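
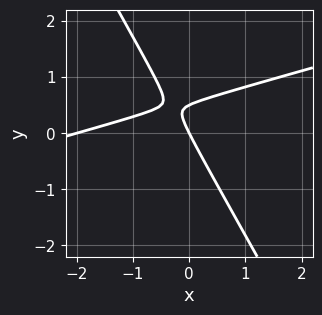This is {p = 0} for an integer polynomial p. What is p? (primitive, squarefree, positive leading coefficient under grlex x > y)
x^2 - 3*x*y - 2*y^2 + 2*x + y

1. Degree: a generic line meets the curve in up to 2 points, so deg p = 2.
2. Reading off the gridlines: it crosses the y-axis at the gridline y = 0; the x-axis gridline crossings are at x ∈ {-2, 0}.
3. Together with the visible shape, these determine p as stated.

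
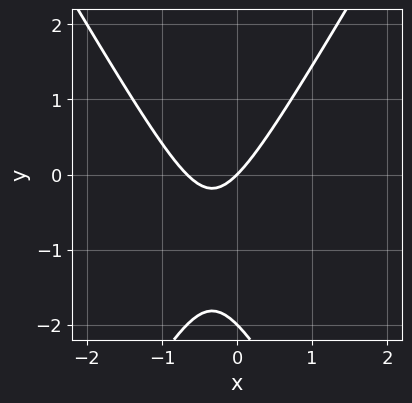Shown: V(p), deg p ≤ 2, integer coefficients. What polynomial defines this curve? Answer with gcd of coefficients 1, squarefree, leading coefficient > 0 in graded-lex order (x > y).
Degree: a generic line meets the curve in up to 2 points, so deg p = 2.
Reading off the gridlines: it meets the x-axis at x = 0 (among the integer gridlines); the y-axis gridline crossings are at y ∈ {-2, 0}.
Together with the visible shape, these determine p as stated.

3*x^2 - y^2 + 2*x - 2*y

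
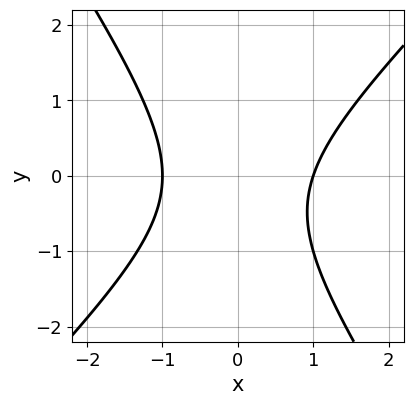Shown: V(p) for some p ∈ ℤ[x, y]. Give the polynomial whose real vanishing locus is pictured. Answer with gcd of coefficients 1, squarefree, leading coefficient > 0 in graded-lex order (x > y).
3*x^2 - x*y - 2*y^2 - y - 3

First, the degree is 2 — the shape is more complex than any degree-1 curve.
Then, observable constraints: the x-axis gridline crossings are at x ∈ {-1, 1}; the curve avoids every integer y-axis point in the box.
Finally, these observations pin down the coefficients.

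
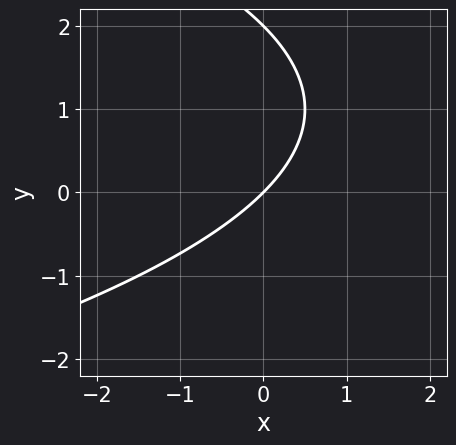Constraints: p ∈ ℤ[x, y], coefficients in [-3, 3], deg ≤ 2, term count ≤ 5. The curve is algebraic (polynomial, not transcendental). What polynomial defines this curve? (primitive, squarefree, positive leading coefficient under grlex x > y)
deg p = 2.
From the visible intercepts: it crosses the x-axis at the gridline x = 0; among the integer gridlines, it crosses the y-axis at y ∈ {0, 2}.
These observations pin down the coefficients.

y^2 + 2*x - 2*y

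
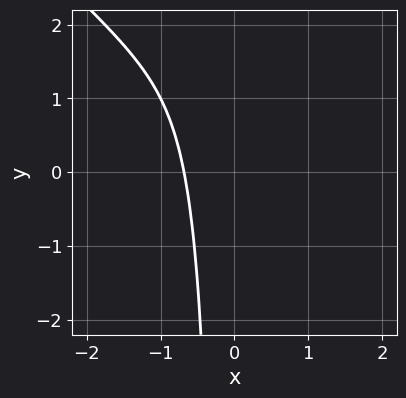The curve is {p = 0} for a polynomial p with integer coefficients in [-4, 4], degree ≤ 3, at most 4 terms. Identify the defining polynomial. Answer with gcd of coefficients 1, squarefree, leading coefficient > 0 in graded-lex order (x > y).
Degree: no degree-2 curve has this shape, so deg p = 3.
Against the integer gridlines: no y-intercept at any integer in the box.
Fitting integer coefficients to these (and the overall shape) gives p.

x^3 + x^2*y + x + 1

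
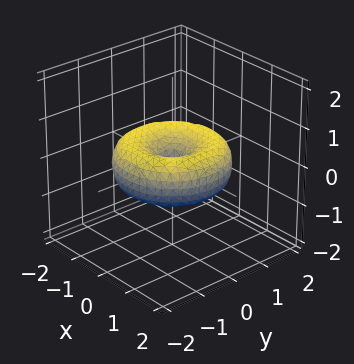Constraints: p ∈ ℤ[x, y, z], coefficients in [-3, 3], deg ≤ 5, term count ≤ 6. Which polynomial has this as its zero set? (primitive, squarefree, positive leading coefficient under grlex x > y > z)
1. deg p = 4.
2. Symmetries: the z-axis is an axis of rotation, so x and y enter only as x² + y².
3. Against the integer gridlines: a circular section at z = 0 has radius between 1 and 2; it meets the y-axis at y = 0 (among the integer gridlines); one z-axis crossing is at z = 0; it crosses the x-axis at the gridline x = 0.
4. Solving for integer coefficients yields p as stated.

x^4 + 2*x^2*y^2 + y^4 - 2*x^2 - 2*y^2 + 3*z^2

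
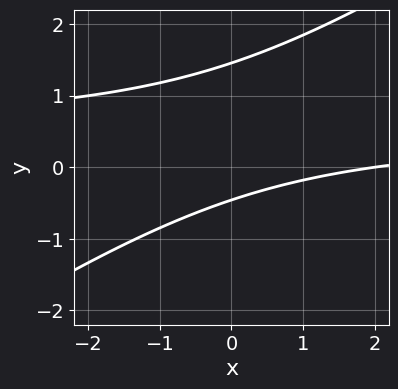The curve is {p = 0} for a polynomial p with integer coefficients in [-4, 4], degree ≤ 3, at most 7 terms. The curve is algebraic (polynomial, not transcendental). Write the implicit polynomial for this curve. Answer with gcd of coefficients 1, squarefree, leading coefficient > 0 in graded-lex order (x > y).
2*x*y - 3*y^2 - x + 3*y + 2

deg p = 2. The shape is more complex than any degree-1 curve.
Checking where it meets the axes: it meets the x-axis at x = 2 (among the integer gridlines).
Putting this together gives p.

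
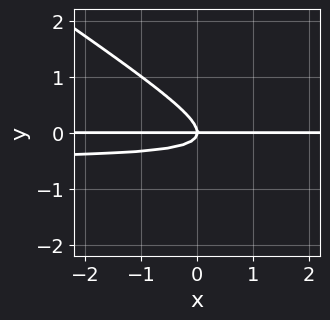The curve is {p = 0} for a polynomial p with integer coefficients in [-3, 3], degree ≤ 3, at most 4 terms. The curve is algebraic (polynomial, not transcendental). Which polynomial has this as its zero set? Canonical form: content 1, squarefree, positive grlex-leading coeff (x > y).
2*x*y^2 + 3*y^3 + x*y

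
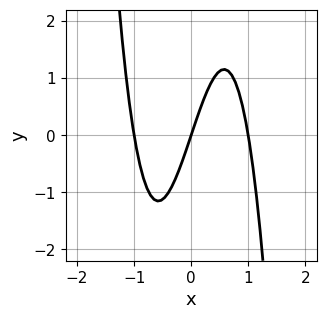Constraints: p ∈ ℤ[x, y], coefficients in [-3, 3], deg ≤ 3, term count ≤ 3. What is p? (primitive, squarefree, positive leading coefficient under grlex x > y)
1. Degree: a generic line meets the curve in up to 3 points, so deg p = 3.
2. Reading off the gridlines: one y-axis crossing is at y = 0; among the integer gridlines, it crosses the x-axis at x ∈ {-1, 0, 1}.
3. Assembling these constraints gives the stated polynomial.

3*x^3 - 3*x + y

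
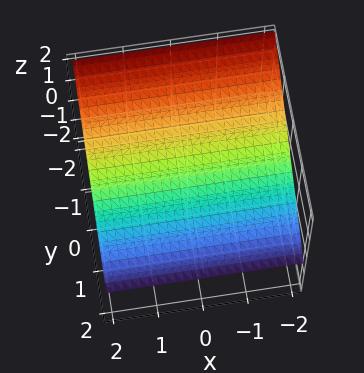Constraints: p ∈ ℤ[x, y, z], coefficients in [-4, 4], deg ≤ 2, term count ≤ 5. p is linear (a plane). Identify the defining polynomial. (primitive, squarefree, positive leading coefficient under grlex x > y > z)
1. deg p = 1. Every cross-section is a straight line — this is a plane.
2. Checking where it meets the axes: the surface avoids every integer x-axis point in the box; one y-axis crossing is at y = 1.
3. Putting this together gives p.

2*y + 3*z - 2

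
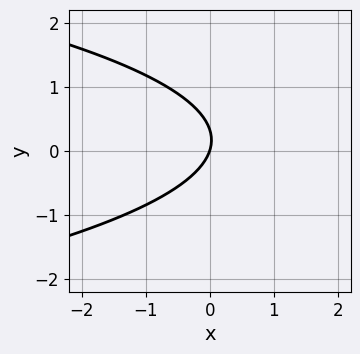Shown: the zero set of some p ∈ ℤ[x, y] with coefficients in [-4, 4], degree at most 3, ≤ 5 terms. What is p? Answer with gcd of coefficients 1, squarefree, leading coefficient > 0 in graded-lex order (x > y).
3*y^2 + 3*x - y

(a) The degree is 2 — the shape is more complex than any degree-1 curve.
(b) Against the integer gridlines: one y-axis crossing is at y = 0; it crosses the x-axis at the gridline x = 0.
(c) These observations pin down the coefficients.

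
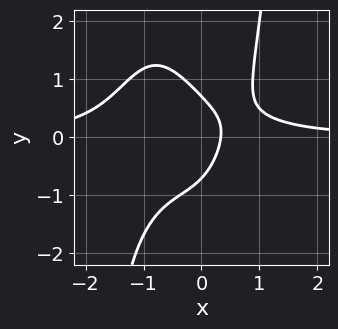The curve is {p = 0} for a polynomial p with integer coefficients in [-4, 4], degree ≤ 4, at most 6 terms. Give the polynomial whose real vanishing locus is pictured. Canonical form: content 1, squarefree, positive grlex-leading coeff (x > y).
Degree: the shape is more complex than any degree-3 curve, so deg p = 4.
Matching integer coefficients to the picture gives p.

3*x^3*y + 2*x^2*y - 2*y^2 - 3*x + 1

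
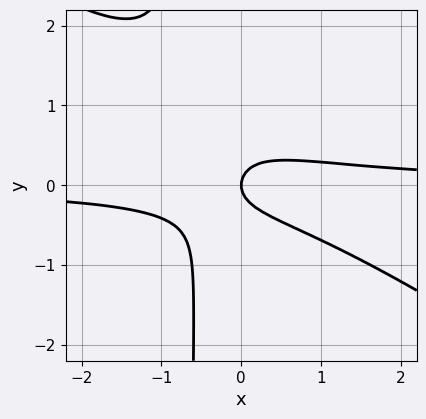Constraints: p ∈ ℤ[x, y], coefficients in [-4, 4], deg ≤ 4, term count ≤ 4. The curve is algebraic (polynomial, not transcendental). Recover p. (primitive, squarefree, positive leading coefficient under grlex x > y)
2*x^2*y + 3*x*y^2 + 2*y^2 - x

First, degree: no degree-2 curve has this shape, so deg p = 3.
Then, checking where it meets the axes: it crosses the x-axis at the gridline x = 0; it crosses the y-axis at the gridline y = 0.
Finally, putting this together gives p.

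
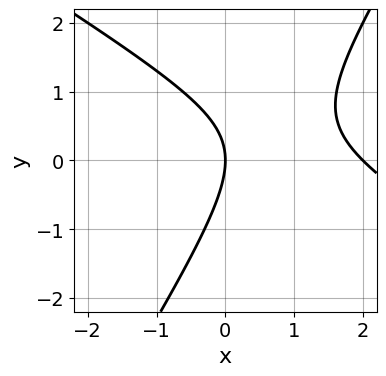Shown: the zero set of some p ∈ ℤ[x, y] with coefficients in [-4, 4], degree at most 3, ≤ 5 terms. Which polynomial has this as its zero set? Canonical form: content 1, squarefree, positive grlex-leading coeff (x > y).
x^2 + x*y - y^2 - 2*x

(a) Degree: the shape is more complex than any degree-1 curve, so deg p = 2.
(b) From the visible intercepts: one y-axis crossing is at y = 0; the x-axis gridline crossings are at x ∈ {0, 2}.
(c) Matching integer coefficients to the picture gives p.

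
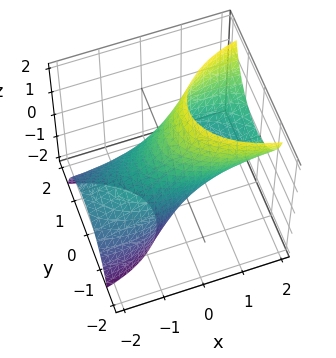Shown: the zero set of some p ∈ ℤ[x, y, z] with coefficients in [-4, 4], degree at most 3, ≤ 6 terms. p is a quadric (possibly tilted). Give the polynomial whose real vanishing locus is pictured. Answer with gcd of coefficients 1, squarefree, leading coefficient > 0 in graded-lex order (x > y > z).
1. Degree: no degree-1 surface has this shape, so deg p = 2.
2. Solving for integer coefficients yields p as stated.

x^2 - 3*x*z + 3*y^2 + z^2 - 2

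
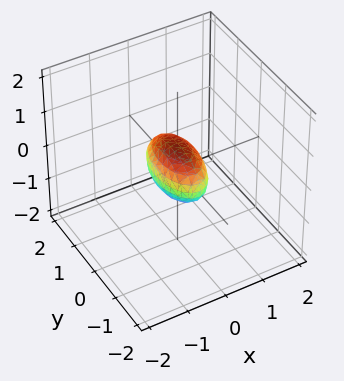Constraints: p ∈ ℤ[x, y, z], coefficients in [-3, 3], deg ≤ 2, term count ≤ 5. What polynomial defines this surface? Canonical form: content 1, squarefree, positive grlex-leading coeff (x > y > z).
First, degree: bounded and convex; a quadric, so deg p = 2.
Then, symmetries: the y ↦ −y reflection is a symmetry, so y appears only in even powers; the x ↦ −x reflection is a symmetry, so x appears only in even powers; it's symmetric under z → −z, forcing even powers of z.
Then, observable constraints: among the integer gridlines, it crosses the y-axis at y ∈ {-1, 1}.
Finally, the integer polynomial consistent with all of this is the stated p.

3*x^2 + y^2 + 2*z^2 - 1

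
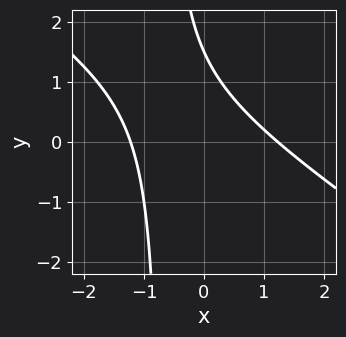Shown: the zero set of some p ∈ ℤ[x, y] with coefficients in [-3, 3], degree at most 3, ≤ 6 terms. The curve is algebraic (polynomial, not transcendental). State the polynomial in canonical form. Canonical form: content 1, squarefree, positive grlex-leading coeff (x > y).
2*x^2 + 3*x*y + 2*y - 3

First, the degree is 2 — no degree-1 curve has this shape.
Finally, solving for integer coefficients yields p as stated.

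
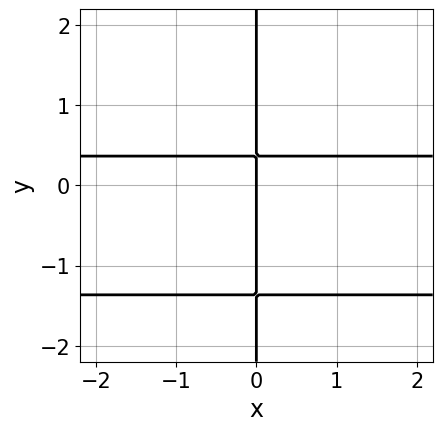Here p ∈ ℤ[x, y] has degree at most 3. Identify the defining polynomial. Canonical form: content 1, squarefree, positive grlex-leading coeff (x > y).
First, deg p = 3. The shape is more complex than any degree-2 curve.
Then, against the integer gridlines: it meets the x-axis at x = 0 (among the integer gridlines); the visible y-axis segment lies entirely on the curve.
Finally, assembling these constraints gives the stated polynomial.

2*x*y^2 + 2*x*y - x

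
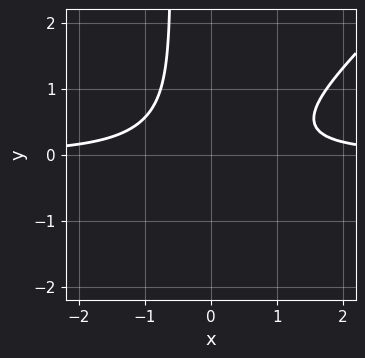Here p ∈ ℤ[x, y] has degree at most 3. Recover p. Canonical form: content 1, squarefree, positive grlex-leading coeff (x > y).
deg p = 3. No degree-2 curve has this shape.
Reading off the gridlines: it misses every integer gridline on the y-axis; the curve avoids every integer x-axis point in the box.
Matching integer coefficients to the picture gives p.

3*x^2*y - 3*x*y^2 - 2*y^2 - 2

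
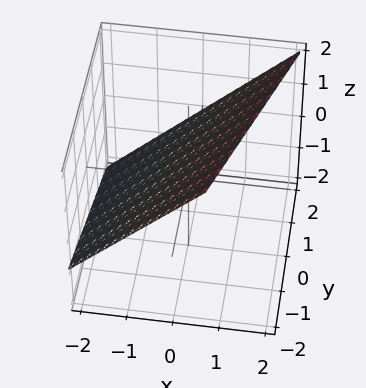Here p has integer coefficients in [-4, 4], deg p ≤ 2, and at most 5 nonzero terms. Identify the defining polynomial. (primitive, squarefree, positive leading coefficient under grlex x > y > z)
The degree is 1 — every cross-section is a straight line — this is a plane.
From the axis intercepts and sections: it crosses the y-axis at the gridline y = 2.
The integer polynomial consistent with all of this is the stated p.

3*x - y - 3*z + 2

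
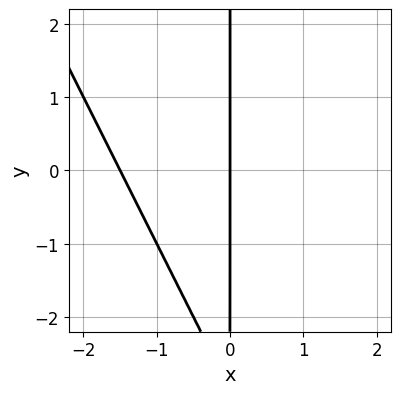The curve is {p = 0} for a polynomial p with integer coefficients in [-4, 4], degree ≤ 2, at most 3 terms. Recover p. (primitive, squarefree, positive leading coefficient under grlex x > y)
2*x^2 + x*y + 3*x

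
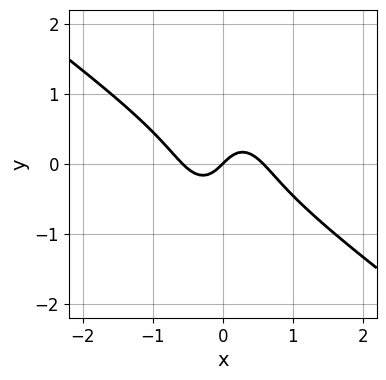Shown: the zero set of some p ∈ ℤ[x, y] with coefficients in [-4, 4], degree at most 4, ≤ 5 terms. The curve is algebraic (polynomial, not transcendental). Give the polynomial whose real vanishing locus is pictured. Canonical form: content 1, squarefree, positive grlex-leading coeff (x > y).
First, degree: the shape is more complex than any degree-2 curve, so deg p = 3.
Next, from the axis intercepts and sections: one y-axis crossing is at y = 0; one x-axis crossing is at x = 0.
Finally, fitting integer coefficients to these (and the overall shape) gives p.

3*x^3 + 3*x^2*y + 2*y^3 - x + y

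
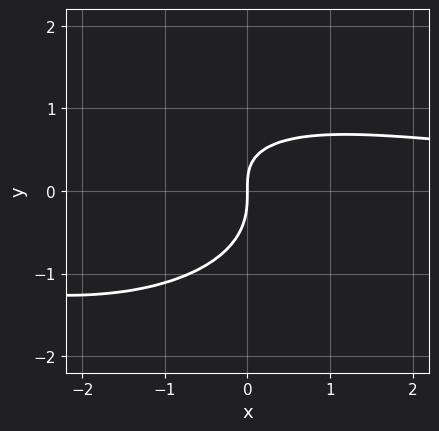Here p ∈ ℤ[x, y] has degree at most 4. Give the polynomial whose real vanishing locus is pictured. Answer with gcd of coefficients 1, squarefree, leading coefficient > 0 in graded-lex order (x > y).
x^2*y + 3*y^3 + 2*x*y - 3*x

(a) The degree is 3 — a generic line meets the curve in up to 3 points.
(b) Observable constraints: it meets the y-axis at y = 0 (among the integer gridlines); one x-axis crossing is at x = 0.
(c) These observations pin down the coefficients.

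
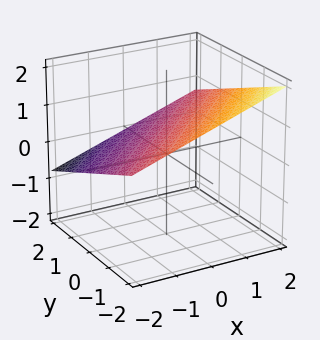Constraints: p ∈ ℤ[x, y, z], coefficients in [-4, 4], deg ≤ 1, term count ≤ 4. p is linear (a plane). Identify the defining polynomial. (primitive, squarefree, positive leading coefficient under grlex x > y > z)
x - y - 3*z + 2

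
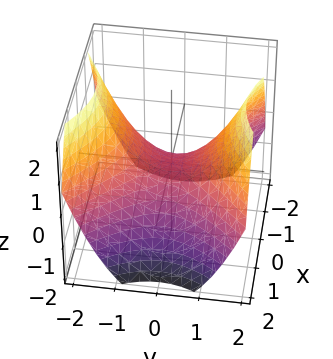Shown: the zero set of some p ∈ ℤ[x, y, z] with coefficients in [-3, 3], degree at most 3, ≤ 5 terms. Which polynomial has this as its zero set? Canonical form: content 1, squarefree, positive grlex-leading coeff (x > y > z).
1. Degree: a hyperbolic paraboloid; a quadric, so deg p = 2.
2. Symmetries: it's symmetric under y → −y, forcing even powers of y; it's symmetric under x → −x, forcing even powers of x.
3. Checking where it meets the axes: it crosses the x-axis at the gridline x = 0; it meets the y-axis at y = 0 (among the integer gridlines); it crosses the z-axis at the gridline z = 0.
4. These observations pin down the coefficients.

2*x^2 - 2*y^2 + 3*z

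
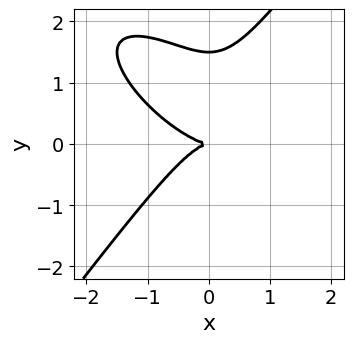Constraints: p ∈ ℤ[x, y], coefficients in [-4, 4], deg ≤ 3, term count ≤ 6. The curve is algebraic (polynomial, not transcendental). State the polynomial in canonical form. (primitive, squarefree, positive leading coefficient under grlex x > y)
(a) Degree: the shape is more complex than any degree-2 curve, so deg p = 3.
(b) Observable constraints: it meets the y-axis at y = 0 (among the integer gridlines); it crosses the x-axis at the gridline x = 0.
(c) Together with the visible shape, these determine p as stated.

2*x^3 + 2*x^2*y - 2*y^3 + 3*y^2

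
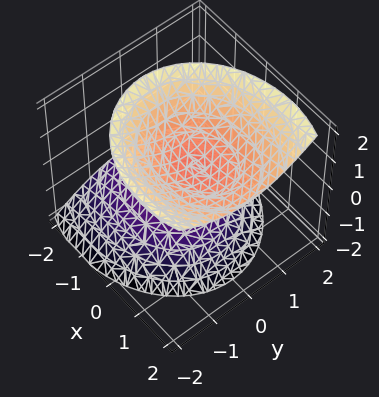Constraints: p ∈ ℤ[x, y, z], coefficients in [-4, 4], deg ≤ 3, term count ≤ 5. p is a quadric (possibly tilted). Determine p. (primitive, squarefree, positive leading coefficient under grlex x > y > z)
The picture has 2 separate pieces. Treating them together as one polynomial.
The degree is 2 — the shape is more complex than any degree-1 surface.
Reading off the gridlines: it misses every integer gridline on the x-axis; no y-intercept at any integer in the box.
Together with the visible shape, these determine p as stated.

2*x^2 - 2*x*z + 3*y^2 - 3*z^2 + 2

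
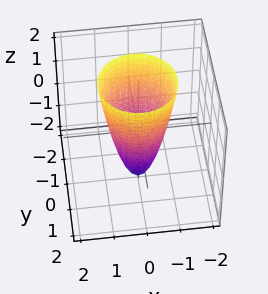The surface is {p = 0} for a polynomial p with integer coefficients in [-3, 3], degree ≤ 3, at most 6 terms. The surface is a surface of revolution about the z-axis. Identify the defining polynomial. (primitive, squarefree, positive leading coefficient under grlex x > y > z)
3*x^2 + 3*y^2 - z - 2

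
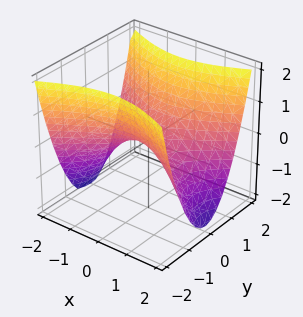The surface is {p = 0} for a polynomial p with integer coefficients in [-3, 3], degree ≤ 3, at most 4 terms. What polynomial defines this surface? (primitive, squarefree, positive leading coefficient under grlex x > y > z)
(a) deg p = 2. A hyperbolic paraboloid; a quadric.
(b) Symmetries: it's symmetric under x → −x, forcing even powers of x; it's symmetric under y → −y, forcing even powers of y.
(c) Observable constraints: one y-axis crossing is at y = 0; it meets the z-axis at z = 0 (among the integer gridlines); one x-axis crossing is at x = 0.
(d) Assembling these constraints gives the stated polynomial.

x^2 - 2*y^2 + 2*z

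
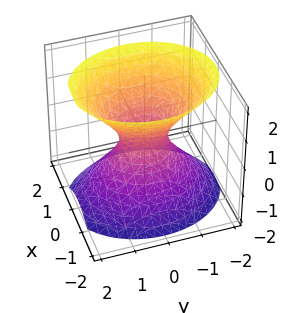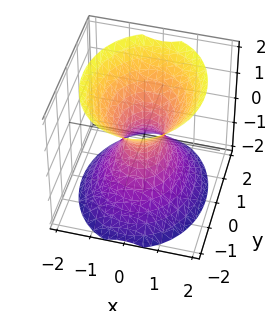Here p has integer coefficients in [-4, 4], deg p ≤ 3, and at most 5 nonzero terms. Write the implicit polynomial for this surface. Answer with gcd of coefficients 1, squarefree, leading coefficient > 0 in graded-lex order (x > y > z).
3*x^2 + 2*y^2 - 2*z^2 - 1

The degree is 2 — one connected sheet with a waist; a quadric.
Symmetries: the x ↦ −x reflection is a symmetry, so x appears only in even powers; mirror symmetry y ↦ −y ⇒ only even powers of y; the z ↦ −z reflection is a symmetry, so z appears only in even powers.
From the axis intercepts and sections: the surface avoids every integer z-axis point in the box.
Solving for integer coefficients yields p as stated.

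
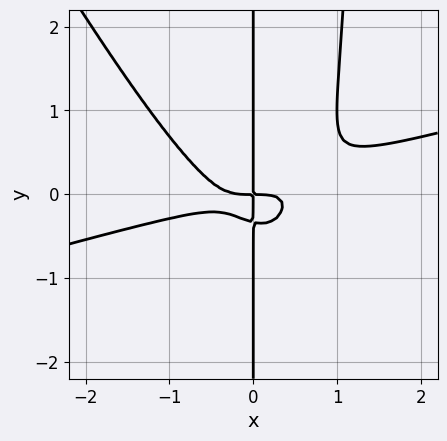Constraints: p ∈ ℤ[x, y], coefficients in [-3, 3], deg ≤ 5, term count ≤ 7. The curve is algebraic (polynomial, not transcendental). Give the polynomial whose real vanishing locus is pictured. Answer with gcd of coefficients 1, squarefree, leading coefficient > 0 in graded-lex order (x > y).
x^4 - 3*x^3*y - 2*x^2*y^2 + 3*x*y^2 + x*y

First, the degree is 4 — the shape is more complex than any degree-3 curve.
Then, observable constraints: the visible y-axis segment lies entirely on the curve.
Finally, the integer polynomial consistent with all of this is the stated p.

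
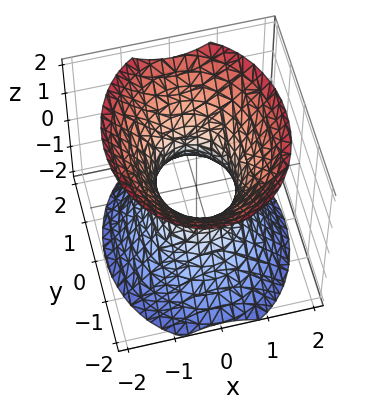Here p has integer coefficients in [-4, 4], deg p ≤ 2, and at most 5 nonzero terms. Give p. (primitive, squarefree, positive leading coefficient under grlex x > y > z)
(a) The degree is 2 — one connected sheet with a waist; a quadric.
(b) Symmetries: mirror symmetry x ↦ −x ⇒ only even powers of x; the y ↦ −y reflection is a symmetry, so y appears only in even powers; it's symmetric under z → −z, forcing even powers of z.
(c) Checking where it meets the axes: among the integer gridlines, it crosses the y-axis at y ∈ {-1, 1}; it misses every integer gridline on the z-axis.
(d) Assembling these constraints gives the stated polynomial.

3*x^2 + 2*y^2 - 2*z^2 - 2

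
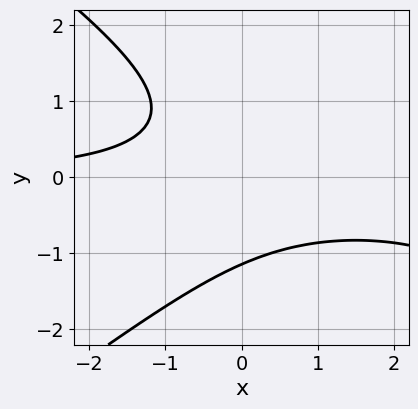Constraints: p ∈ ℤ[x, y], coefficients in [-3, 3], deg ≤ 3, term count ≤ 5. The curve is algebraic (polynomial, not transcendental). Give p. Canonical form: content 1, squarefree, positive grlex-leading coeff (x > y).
x^2*y - 2*y^3 - 3*x*y - 3

1. Degree: a generic line meets the curve in up to 3 points, so deg p = 3.
2. Observable constraints: it misses every integer gridline on the x-axis.
3. Solving for integer coefficients yields p as stated.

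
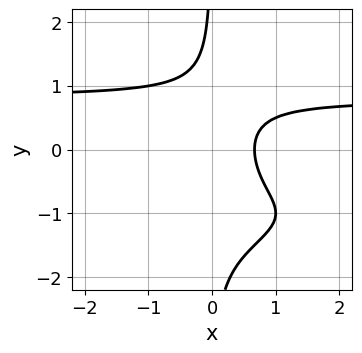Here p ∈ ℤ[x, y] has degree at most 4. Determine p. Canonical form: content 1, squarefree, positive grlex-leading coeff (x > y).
First, the degree is 4 — the shape is more complex than any degree-3 curve.
Next, checking where it meets the axes: no y-intercept at any integer in the box.
Finally, together with the visible shape, these determine p as stated.

2*x*y^3 + 3*x*y^2 - 3*x + 2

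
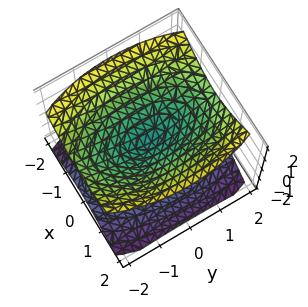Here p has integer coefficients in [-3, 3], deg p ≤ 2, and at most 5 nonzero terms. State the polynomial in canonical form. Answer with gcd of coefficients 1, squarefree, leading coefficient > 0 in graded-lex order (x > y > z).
3*x^2 + y^2 - 3*z^2

(a) The picture has 2 separate pieces.
(b) Degree: a double cone through the origin; a quadric, so deg p = 2.
(c) Symmetries: mirror symmetry y ↦ −y ⇒ only even powers of y; it's symmetric under x → −x, forcing even powers of x; mirror symmetry z ↦ −z ⇒ only even powers of z.
(d) Reading off the gridlines: it meets the y-axis at y = 0 (among the integer gridlines); it meets the z-axis at z = 0 (among the integer gridlines); it meets the x-axis at x = 0 (among the integer gridlines).
(e) Assembling these constraints gives the stated polynomial.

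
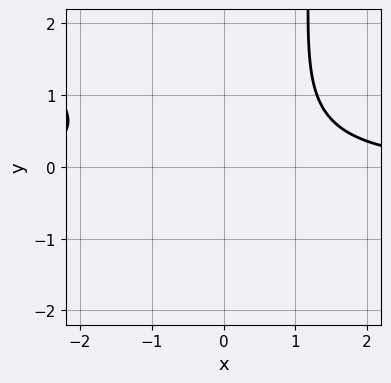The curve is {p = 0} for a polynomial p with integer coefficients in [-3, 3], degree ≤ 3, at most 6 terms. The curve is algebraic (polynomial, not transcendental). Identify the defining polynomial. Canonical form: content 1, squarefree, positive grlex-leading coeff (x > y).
2*x^2*y + 2*x*y^2 - 3*y^2 - 3

1. Degree: a generic line meets the curve in up to 3 points, so deg p = 3.
2. Checking where it meets the axes: it misses every integer gridline on the y-axis; the curve avoids every integer x-axis point in the box.
3. Putting this together gives p.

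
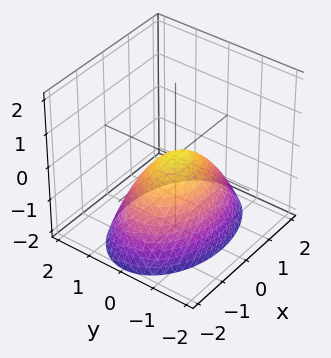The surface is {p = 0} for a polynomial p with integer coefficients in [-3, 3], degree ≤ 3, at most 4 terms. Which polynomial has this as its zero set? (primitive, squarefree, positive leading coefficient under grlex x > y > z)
x^2 + 2*y^2 + 2*z

1. deg p = 2. A paraboloid; a quadric.
2. Symmetries: the x ↦ −x reflection is a symmetry, so x appears only in even powers; it's symmetric under y → −y, forcing even powers of y.
3. Observable constraints: one y-axis crossing is at y = 0; it crosses the z-axis at the gridline z = 0.
4. Matching integer coefficients to the picture gives p.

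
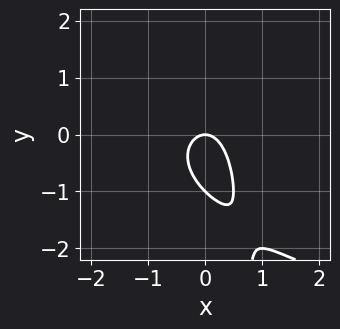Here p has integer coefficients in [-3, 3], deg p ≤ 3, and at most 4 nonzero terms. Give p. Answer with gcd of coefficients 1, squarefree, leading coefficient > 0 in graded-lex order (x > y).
x*y^2 - 2*x^2 - y^2 - y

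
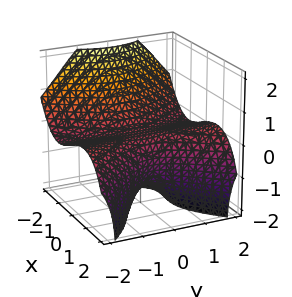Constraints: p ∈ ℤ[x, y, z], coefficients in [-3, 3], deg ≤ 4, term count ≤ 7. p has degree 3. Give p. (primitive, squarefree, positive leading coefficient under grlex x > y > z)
2*x^3 - x*y^2 + 2*y^2*z + 2*z^2 + 3*z

(a) Degree: the shape is more complex than any degree-2 surface, so deg p = 3.
(b) Observable constraints: the visible y-axis segment lies entirely on the surface; it crosses the z-axis at the gridline z = 0; one x-axis crossing is at x = 0.
(c) Fitting integer coefficients to these (and the overall shape) gives p.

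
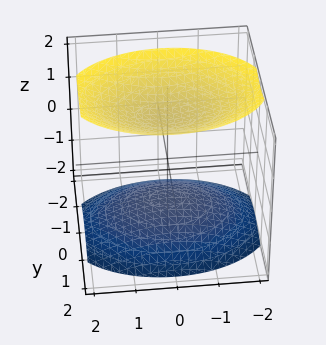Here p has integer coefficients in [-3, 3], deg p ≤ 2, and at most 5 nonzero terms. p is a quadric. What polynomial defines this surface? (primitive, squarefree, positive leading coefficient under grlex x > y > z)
I count 2 distinct pieces. Treating them together as one polynomial.
Degree: two sheets facing apart; a quadric, so deg p = 2.
Symmetries: the z ↦ −z reflection is a symmetry, so z appears only in even powers; it's symmetric under x → −x, forcing even powers of x; the y ↦ −y reflection is a symmetry, so y appears only in even powers.
Against the integer gridlines: it misses every integer gridline on the y-axis; it misses every integer gridline on the x-axis.
Together with the visible shape, these determine p as stated.

x^2 + 2*y^2 - 2*z^2 + 3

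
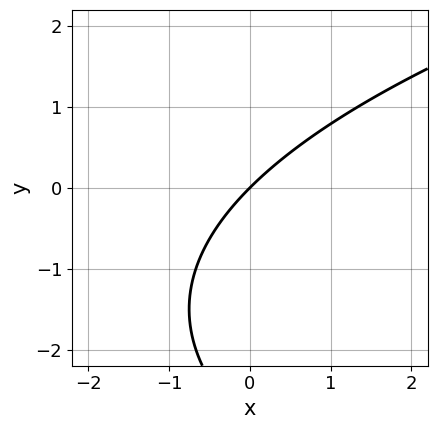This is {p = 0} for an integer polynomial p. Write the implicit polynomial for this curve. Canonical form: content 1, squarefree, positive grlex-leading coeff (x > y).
y^2 - 3*x + 3*y

1. Degree: no degree-1 curve has this shape, so deg p = 2.
2. From the axis intercepts and sections: one y-axis crossing is at y = 0; it crosses the x-axis at the gridline x = 0.
3. Putting this together gives p.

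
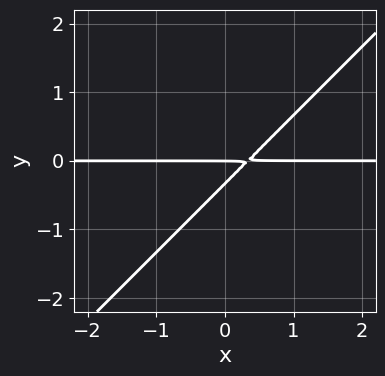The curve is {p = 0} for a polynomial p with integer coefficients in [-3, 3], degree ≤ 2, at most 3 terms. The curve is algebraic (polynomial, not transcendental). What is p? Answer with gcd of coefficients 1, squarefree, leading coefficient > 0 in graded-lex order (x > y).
First, deg p = 2.
Then, observable constraints: it crosses the y-axis at the gridline y = 0; the visible x-axis segment lies entirely on the curve.
Finally, together with the visible shape, these determine p as stated.

3*x*y - 3*y^2 - y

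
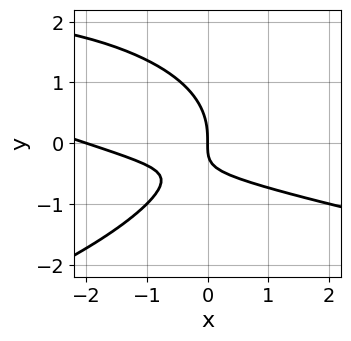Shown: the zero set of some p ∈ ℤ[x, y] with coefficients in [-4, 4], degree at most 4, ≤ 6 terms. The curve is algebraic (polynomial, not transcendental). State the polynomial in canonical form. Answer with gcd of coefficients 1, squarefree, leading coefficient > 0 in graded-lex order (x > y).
(a) The degree is 3 — no degree-2 curve has this shape.
(b) Reading off the gridlines: one y-axis crossing is at y = 0; the x-axis gridline crossings are at x ∈ {-2, 0}.
(c) Together with the visible shape, these determine p as stated.

2*y^3 + x^2 + 3*x*y + 2*x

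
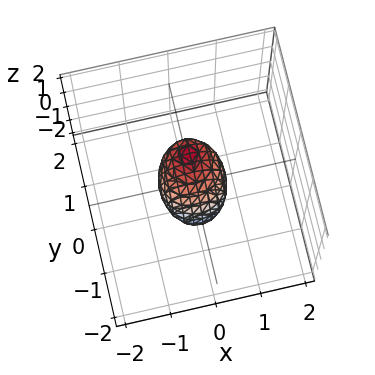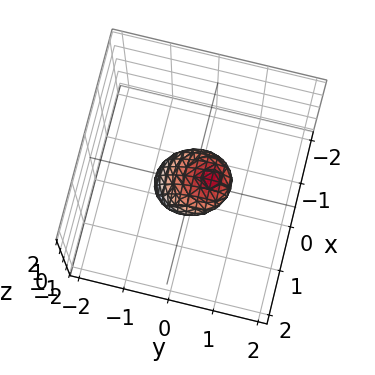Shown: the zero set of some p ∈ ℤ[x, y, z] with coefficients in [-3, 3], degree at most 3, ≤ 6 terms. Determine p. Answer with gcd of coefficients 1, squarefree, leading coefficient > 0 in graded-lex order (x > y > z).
1. deg p = 2. A generic line meets the surface in up to 2 points.
2. Solving for integer coefficients yields p as stated.

2*x^2 + 2*y^2 - 2*y*z + 2*z^2 - 1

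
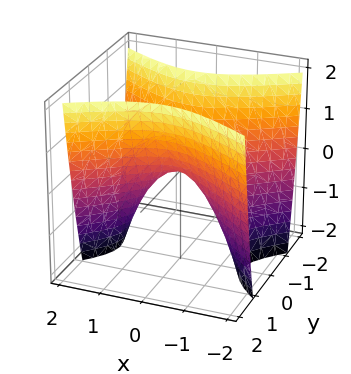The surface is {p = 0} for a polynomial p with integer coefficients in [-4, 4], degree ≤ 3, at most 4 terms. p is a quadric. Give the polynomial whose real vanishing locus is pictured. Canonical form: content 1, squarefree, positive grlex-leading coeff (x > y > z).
x^2 - 2*y^2 + z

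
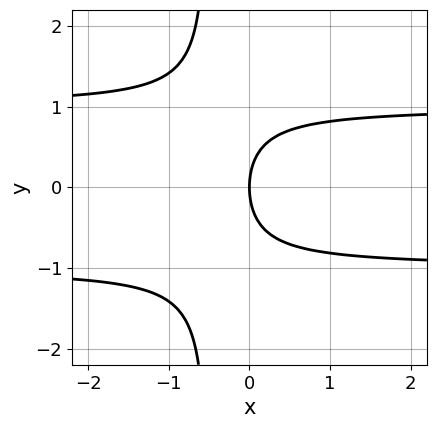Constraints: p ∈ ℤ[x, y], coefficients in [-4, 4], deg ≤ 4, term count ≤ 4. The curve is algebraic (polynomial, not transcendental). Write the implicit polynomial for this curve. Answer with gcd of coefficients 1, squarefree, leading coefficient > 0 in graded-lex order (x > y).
2*x*y^2 + y^2 - 2*x

(a) Degree: no degree-2 curve has this shape, so deg p = 3.
(b) Symmetries: the y ↦ −y reflection is a symmetry, so y appears only in even powers.
(c) Against the integer gridlines: it meets the x-axis at x = 0 (among the integer gridlines); it meets the y-axis at y = 0 (among the integer gridlines).
(d) The integer polynomial consistent with all of this is the stated p.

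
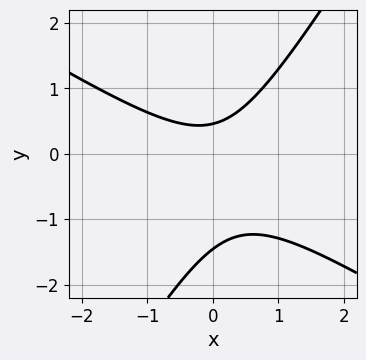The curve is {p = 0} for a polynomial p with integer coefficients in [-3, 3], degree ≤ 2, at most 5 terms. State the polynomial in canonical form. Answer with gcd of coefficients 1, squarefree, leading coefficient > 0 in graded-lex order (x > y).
3*x^2 + 3*x*y - 3*y^2 - 3*y + 2

Degree: no degree-1 curve has this shape, so deg p = 2.
Against the integer gridlines: the curve avoids every integer x-axis point in the box.
Matching integer coefficients to the picture gives p.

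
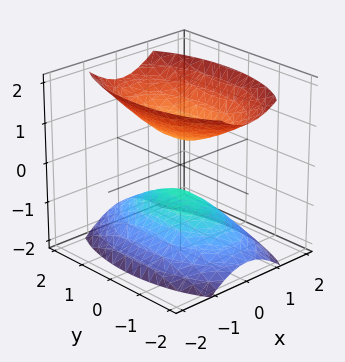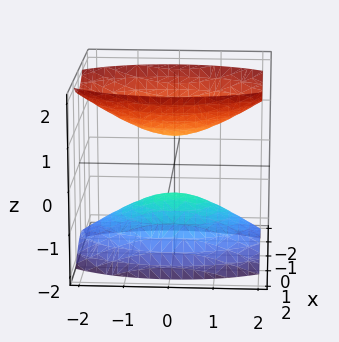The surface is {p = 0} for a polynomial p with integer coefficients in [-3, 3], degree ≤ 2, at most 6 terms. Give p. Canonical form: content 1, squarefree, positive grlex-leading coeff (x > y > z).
3*x^2 + y^2 - 2*z^2 + 1

1. There are 2 components.
2. The degree is 2 — two separate bowl-shaped sheets opening away from each other; a quadric.
3. Symmetries: the z ↦ −z reflection is a symmetry, so z appears only in even powers; the y ↦ −y reflection is a symmetry, so y appears only in even powers; it's symmetric under x → −x, forcing even powers of x.
4. Against the integer gridlines: the surface avoids every integer x-axis point in the box; it misses every integer gridline on the y-axis.
5. Together with the visible shape, these determine p as stated.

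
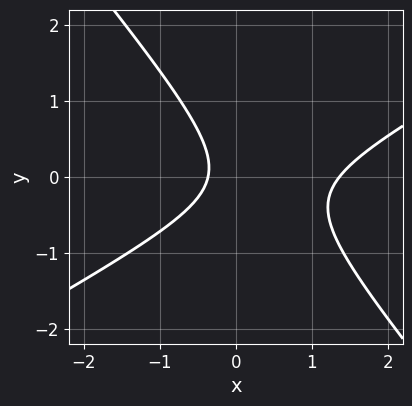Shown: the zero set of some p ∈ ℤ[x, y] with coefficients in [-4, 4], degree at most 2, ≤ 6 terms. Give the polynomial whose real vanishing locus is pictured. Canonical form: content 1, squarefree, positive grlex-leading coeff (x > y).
2*x^2 - 2*x*y - 3*y^2 - 2*x - 1

(a) Degree: the shape is more complex than any degree-1 curve, so deg p = 2.
(b) From the axis intercepts and sections: no y-intercept at any integer in the box.
(c) The integer polynomial consistent with all of this is the stated p.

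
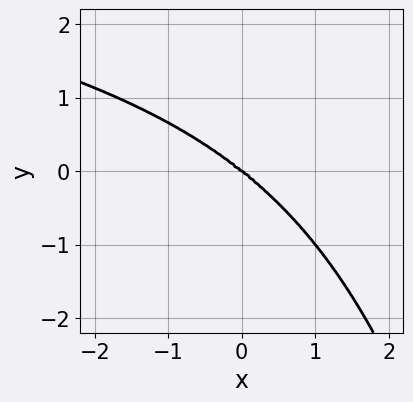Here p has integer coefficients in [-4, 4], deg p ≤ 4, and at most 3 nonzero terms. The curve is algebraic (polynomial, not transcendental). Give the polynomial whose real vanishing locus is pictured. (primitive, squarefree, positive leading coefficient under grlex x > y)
x^2*y^2 + x^3 + 2*y^3

First, the degree is 4 — no degree-3 curve has this shape.
Then, from the axis intercepts and sections: it crosses the y-axis at the gridline y = 0; one x-axis crossing is at x = 0.
Finally, these observations pin down the coefficients.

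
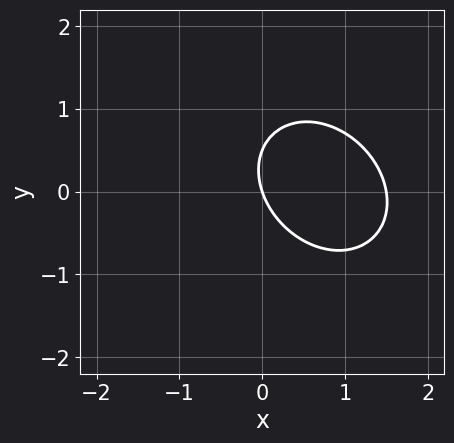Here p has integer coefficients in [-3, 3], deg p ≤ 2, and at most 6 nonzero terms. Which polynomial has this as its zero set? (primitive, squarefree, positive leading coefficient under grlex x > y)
(a) Degree: a generic line meets the curve in up to 2 points, so deg p = 2.
(b) Observable constraints: it crosses the x-axis at the gridline x = 0; it crosses the y-axis at the gridline y = 0.
(c) These observations pin down the coefficients.

2*x^2 + x*y + 2*y^2 - 3*x - y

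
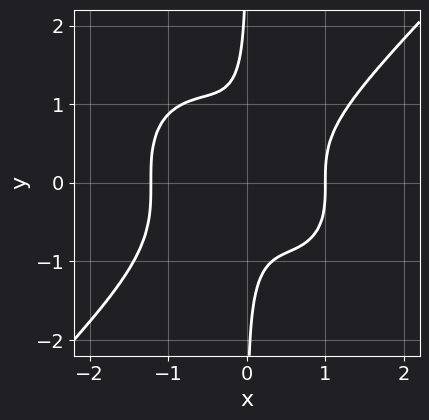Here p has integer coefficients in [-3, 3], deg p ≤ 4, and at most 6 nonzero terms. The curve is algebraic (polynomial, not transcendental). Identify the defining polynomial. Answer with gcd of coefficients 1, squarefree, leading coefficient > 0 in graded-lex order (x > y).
(a) deg p = 4. No degree-3 curve has this shape.
(b) Reading off the gridlines: it meets the x-axis at x = 1 (among the integer gridlines); the curve avoids every integer y-axis point in the box.
(c) Putting this together gives p.

3*x^4 - 3*x*y^3 - 3*x^2 + x - 1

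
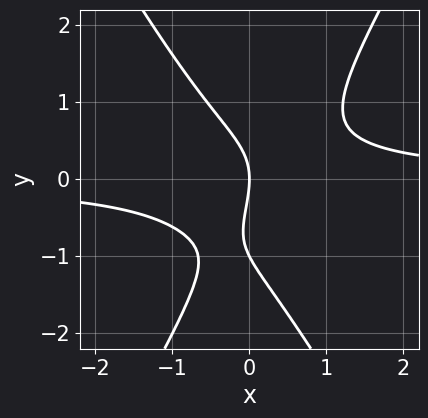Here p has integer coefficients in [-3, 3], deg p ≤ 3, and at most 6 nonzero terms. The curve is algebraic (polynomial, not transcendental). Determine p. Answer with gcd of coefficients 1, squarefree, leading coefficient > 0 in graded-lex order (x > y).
3*x^2*y - y^3 - y^2 - 2*x

deg p = 3.
Observable constraints: the y-axis gridline crossings are at y ∈ {-1, 0}; it meets the x-axis at x = 0 (among the integer gridlines).
Assembling these constraints gives the stated polynomial.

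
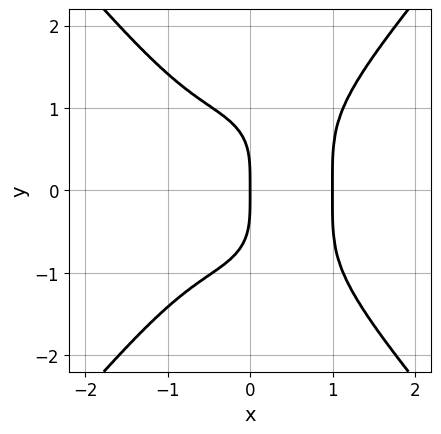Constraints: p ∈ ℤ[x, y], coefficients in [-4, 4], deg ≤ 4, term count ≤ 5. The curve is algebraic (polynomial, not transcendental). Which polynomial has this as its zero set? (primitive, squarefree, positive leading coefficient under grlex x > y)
(a) The degree is 4 — the shape is more complex than any degree-3 curve.
(b) Symmetries: the y ↦ −y reflection is a symmetry, so y appears only in even powers.
(c) Checking where it meets the axes: among the integer gridlines, it crosses the x-axis at x ∈ {0, 1}; it meets the y-axis at y = 0 (among the integer gridlines).
(d) The integer polynomial consistent with all of this is the stated p.

2*x^4 - y^4 - 2*x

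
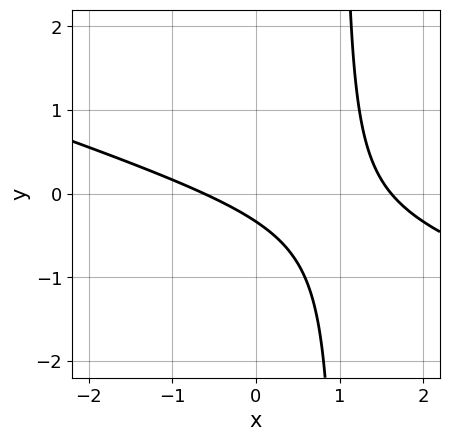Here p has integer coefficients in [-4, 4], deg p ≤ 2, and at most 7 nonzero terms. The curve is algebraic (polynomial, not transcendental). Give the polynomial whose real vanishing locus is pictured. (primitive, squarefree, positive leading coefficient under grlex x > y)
x^2 + 3*x*y - x - 3*y - 1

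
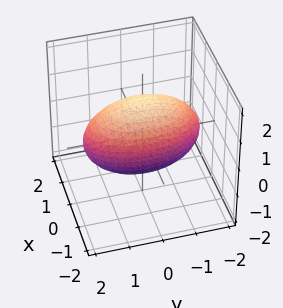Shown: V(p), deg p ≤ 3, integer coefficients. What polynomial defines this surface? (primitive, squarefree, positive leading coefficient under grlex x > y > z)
1. The degree is 2 — a closed, bounded, convex surface; a quadric.
2. Symmetries: mirror symmetry x ↦ −x ⇒ only even powers of x; it's symmetric under z → −z, forcing even powers of z; mirror symmetry y ↦ −y ⇒ only even powers of y.
3. Reading off the gridlines: the x-axis gridline crossings are at x ∈ {-1, 1}.
4. Assembling these constraints gives the stated polynomial.

3*x^2 + y^2 + 2*z^2 - 3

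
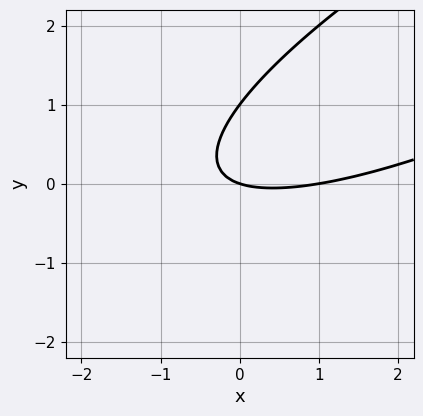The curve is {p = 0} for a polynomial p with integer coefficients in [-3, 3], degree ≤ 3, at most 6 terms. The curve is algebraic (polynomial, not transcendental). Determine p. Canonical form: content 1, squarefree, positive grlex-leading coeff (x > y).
x^2 - 3*x*y + 3*y^2 - x - 3*y

1. deg p = 2. No degree-1 curve has this shape.
2. Checking where it meets the axes: the x-axis gridline crossings are at x ∈ {0, 1}; among the integer gridlines, it crosses the y-axis at y ∈ {0, 1}.
3. Solving for integer coefficients yields p as stated.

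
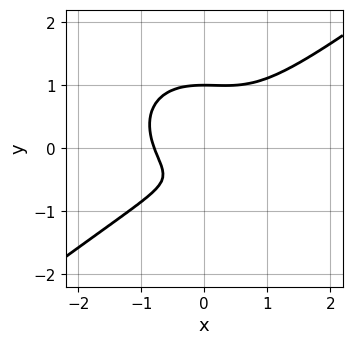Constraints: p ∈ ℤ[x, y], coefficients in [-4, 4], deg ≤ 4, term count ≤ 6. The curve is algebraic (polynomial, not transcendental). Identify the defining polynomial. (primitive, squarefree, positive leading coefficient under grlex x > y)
2*x^3 - x^2*y - 3*y^3 + 2*y + 1

deg p = 3. A generic line meets the curve in up to 3 points.
From the axis intercepts and sections: it crosses the y-axis at the gridline y = 1.
Solving for integer coefficients yields p as stated.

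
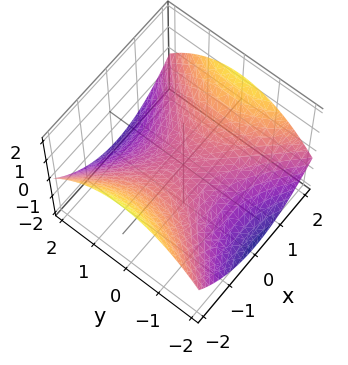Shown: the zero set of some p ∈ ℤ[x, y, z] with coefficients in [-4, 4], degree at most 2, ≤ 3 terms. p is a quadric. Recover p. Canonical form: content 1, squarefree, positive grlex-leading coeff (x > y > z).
(a) Degree: a saddle surface; a quadric, so deg p = 2.
(b) Symmetries: the y ↦ −y reflection is a symmetry, so y appears only in even powers; the x ↦ −x reflection is a symmetry, so x appears only in even powers.
(c) From the visible intercepts: it meets the x-axis at x = 0 (among the integer gridlines); one y-axis crossing is at y = 0; it crosses the z-axis at the gridline z = 0.
(d) Putting this together gives p.

x^2 - y^2 - 3*z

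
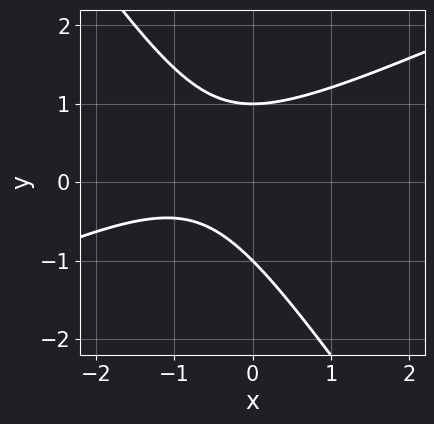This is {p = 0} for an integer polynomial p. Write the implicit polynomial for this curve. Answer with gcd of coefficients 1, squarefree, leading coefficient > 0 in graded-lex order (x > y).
The degree is 2 — a generic line meets the curve in up to 2 points.
Checking where it meets the axes: among the integer gridlines, it crosses the y-axis at y ∈ {-1, 1}; the curve avoids every integer x-axis point in the box.
Putting this together gives p.

2*x^2 - 3*x*y - 3*y^2 + 3*x + 3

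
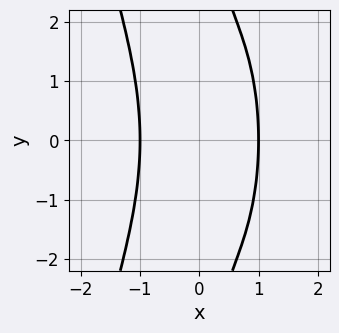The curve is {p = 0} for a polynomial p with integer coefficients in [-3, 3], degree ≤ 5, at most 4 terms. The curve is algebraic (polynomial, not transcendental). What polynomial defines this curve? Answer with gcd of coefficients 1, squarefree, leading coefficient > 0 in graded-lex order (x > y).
3*x^4 + x*y^2 - 3

(a) deg p = 4. The shape is more complex than any degree-3 curve.
(b) Symmetries: mirror symmetry y ↦ −y ⇒ only even powers of y.
(c) Observable constraints: no y-intercept at any integer in the box; among the integer gridlines, it crosses the x-axis at x ∈ {-1, 1}.
(d) Putting this together gives p.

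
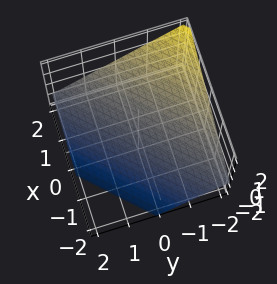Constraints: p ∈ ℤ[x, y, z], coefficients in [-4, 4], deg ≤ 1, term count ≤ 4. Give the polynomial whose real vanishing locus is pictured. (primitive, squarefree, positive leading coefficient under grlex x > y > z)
deg p = 1.
Observable constraints: it meets the x-axis at x = 1 (among the integer gridlines); one y-axis crossing is at y = -1.
Together with the visible shape, these determine p as stated.

2*x - 2*y - 3*z - 2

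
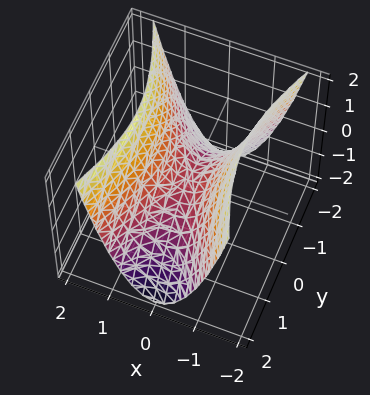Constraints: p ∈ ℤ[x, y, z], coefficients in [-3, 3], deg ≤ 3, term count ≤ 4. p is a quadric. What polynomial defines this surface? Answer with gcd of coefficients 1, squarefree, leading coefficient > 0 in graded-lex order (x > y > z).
3*x^2 - y^2 - 2*z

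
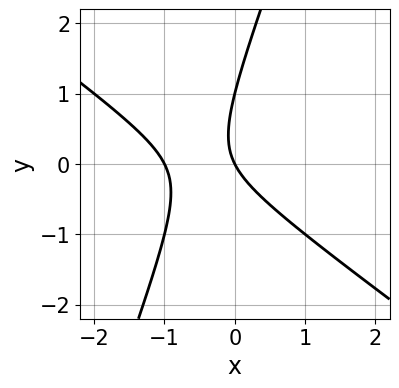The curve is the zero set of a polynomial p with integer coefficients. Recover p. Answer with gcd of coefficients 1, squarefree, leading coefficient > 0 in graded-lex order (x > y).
deg p = 2.
Against the integer gridlines: the x-axis gridline crossings are at x ∈ {-1, 0}; among the integer gridlines, it crosses the y-axis at y ∈ {0, 1}.
Assembling these constraints gives the stated polynomial.

2*x^2 + 2*x*y - y^2 + 2*x + y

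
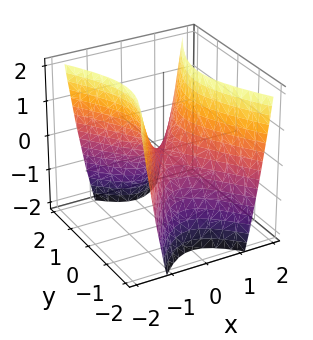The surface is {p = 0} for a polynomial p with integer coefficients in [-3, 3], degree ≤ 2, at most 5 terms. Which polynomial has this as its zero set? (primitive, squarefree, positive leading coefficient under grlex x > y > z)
(a) The degree is 2 — a saddle surface; a quadric.
(b) Symmetries: it's symmetric under x → −x, forcing even powers of x; it's symmetric under y → −y, forcing even powers of y.
(c) Against the integer gridlines: it crosses the x-axis at the gridline x = 0; one y-axis crossing is at y = 0; it meets the z-axis at z = 0 (among the integer gridlines).
(d) Fitting integer coefficients to these (and the overall shape) gives p.

2*x^2 - y^2 - z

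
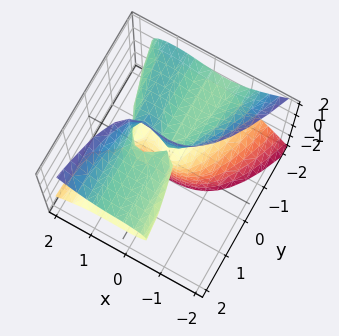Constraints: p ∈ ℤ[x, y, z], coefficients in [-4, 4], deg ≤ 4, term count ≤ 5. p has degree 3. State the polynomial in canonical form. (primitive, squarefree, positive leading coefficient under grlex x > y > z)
2*x^3 + x*y*z - 3*y*z^2 - 2*x^2 + 3*y*z

First, deg p = 3.
Next, from the visible intercepts: it meets the x-axis at x = 1 (among the integer gridlines); every point of the y-axis in the box is on the surface; the visible z-axis segment lies entirely on the surface.
Finally, matching integer coefficients to the picture gives p.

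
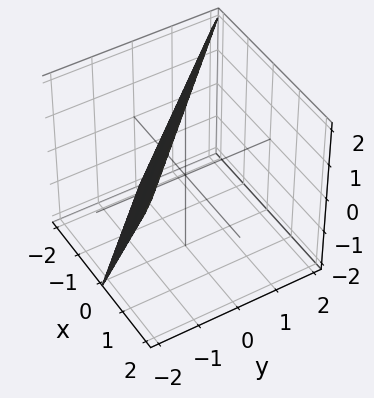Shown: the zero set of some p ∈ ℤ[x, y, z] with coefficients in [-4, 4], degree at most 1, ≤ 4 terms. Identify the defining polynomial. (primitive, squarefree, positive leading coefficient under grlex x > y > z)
1. The degree is 1 — the surface is flat (a plane).
2. Checking where it meets the axes: one y-axis crossing is at y = -1; it crosses the x-axis at the gridline x = -1.
3. Fitting integer coefficients to these (and the overall shape) gives p. Check: (0, 0, 2) on the z-axis lies on the surface, and p(0, 0, 2) = 0. ✓

2*x + 2*y - z + 2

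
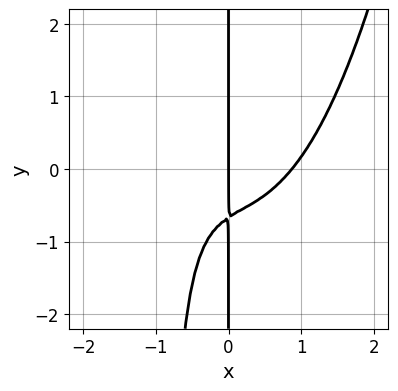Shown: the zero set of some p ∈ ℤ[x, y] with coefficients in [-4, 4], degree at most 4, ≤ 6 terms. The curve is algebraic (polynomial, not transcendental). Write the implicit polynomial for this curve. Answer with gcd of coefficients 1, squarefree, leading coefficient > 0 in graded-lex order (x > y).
3*x^4 - 3*x^2*y - 3*x*y - 2*x

The degree is 4 — the shape is more complex than any degree-3 curve.
Observable constraints: it crosses the x-axis at the gridline x = 0; the visible y-axis segment lies entirely on the curve.
These observations pin down the coefficients.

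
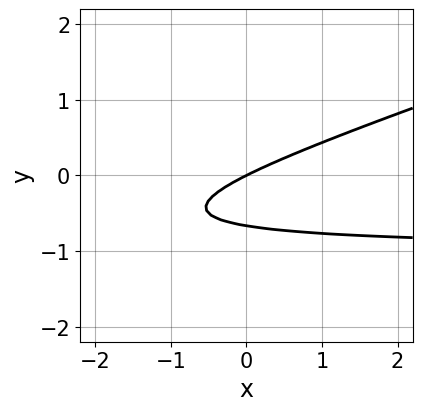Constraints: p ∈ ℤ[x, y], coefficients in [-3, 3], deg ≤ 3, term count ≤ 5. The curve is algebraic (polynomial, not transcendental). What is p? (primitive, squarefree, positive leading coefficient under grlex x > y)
1. Degree: no degree-1 curve has this shape, so deg p = 2.
2. From the visible intercepts: one x-axis crossing is at x = 0; it meets the y-axis at y = 0 (among the integer gridlines).
3. Matching integer coefficients to the picture gives p.

x*y - 3*y^2 + x - 2*y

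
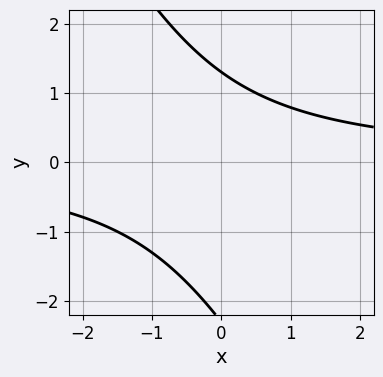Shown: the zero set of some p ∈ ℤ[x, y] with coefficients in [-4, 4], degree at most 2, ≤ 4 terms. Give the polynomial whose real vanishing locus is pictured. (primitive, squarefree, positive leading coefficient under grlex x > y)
2*x*y + y^2 + y - 3

First, the degree is 2 — a generic line meets the curve in up to 2 points.
Then, reading off the gridlines: no x-intercept at any integer in the box.
Finally, matching integer coefficients to the picture gives p.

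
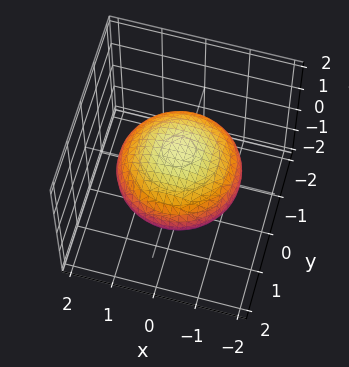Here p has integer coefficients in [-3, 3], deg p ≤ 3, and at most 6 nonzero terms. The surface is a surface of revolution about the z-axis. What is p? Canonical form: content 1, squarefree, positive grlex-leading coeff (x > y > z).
First, deg p = 2.
Then, symmetries: every cross-section ⟂ z is a circle, so x, y appear only via x² + y².
Then, against the integer gridlines: among the integer gridlines, it crosses the z-axis at z ∈ {-1, 1}; a circular section at z = 0 has radius between 1 and 2.
Finally, the integer polynomial consistent with all of this is the stated p.

x^2 + y^2 + 2*z^2 - 2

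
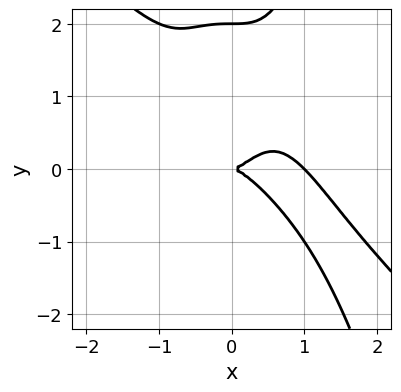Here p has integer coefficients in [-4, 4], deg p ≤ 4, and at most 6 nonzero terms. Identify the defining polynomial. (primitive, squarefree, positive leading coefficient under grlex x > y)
3*x^4 + 3*x^3*y - 3*x^3 - y^3 + 2*y^2

First, the degree is 4 — the shape is more complex than any degree-3 curve.
Then, from the visible intercepts: among the integer gridlines, it crosses the x-axis at x ∈ {0, 1}; the y-axis gridline crossings are at y ∈ {0, 2}.
Finally, these observations pin down the coefficients.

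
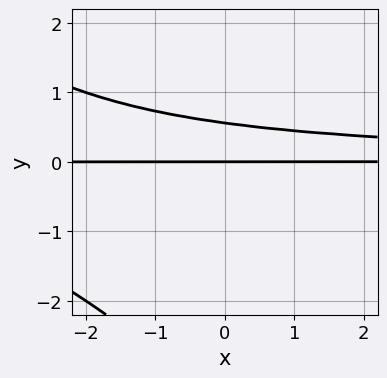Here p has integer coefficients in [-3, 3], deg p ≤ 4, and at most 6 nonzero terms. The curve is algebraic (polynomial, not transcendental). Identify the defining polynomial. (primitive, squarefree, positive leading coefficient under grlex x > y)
x*y^2 + y^3 + 3*y^2 - 2*y

1. Degree: no degree-2 curve has this shape, so deg p = 3.
2. Against the integer gridlines: it crosses the y-axis at the gridline y = 0; every point of the x-axis in the box is on the curve.
3. Assembling these constraints gives the stated polynomial.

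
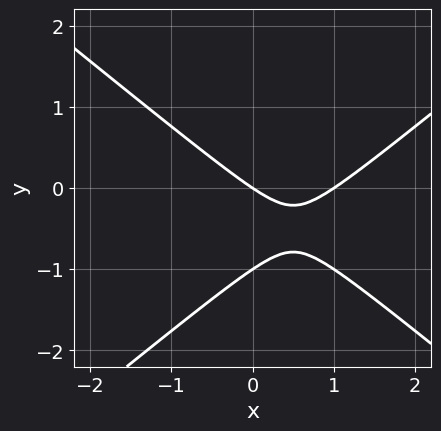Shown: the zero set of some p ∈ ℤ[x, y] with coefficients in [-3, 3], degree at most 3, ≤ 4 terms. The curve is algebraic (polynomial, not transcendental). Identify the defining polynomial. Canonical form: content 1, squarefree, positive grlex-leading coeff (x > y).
1. Degree: the shape is more complex than any degree-1 curve, so deg p = 2.
2. Against the integer gridlines: among the integer gridlines, it crosses the y-axis at y ∈ {-1, 0}; the x-axis gridline crossings are at x ∈ {0, 1}.
3. Assembling these constraints gives the stated polynomial.

2*x^2 - 3*y^2 - 2*x - 3*y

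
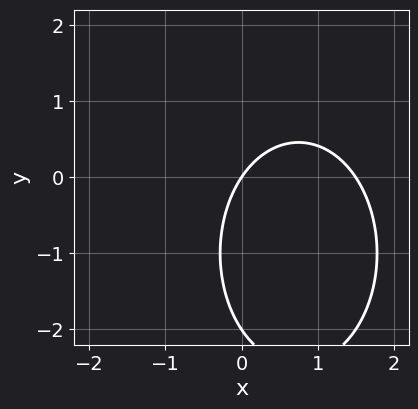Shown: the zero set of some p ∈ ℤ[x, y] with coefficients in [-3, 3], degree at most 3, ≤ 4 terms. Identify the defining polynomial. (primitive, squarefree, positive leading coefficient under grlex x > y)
2*x^2 + y^2 - 3*x + 2*y

1. Degree: no degree-1 curve has this shape, so deg p = 2.
2. Checking where it meets the axes: it meets the x-axis at x = 0 (among the integer gridlines); among the integer gridlines, it crosses the y-axis at y ∈ {-2, 0}.
3. Putting this together gives p.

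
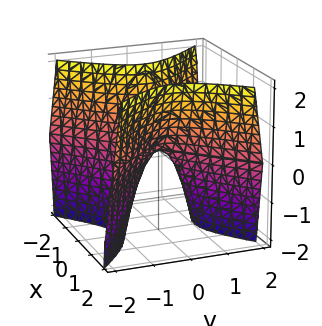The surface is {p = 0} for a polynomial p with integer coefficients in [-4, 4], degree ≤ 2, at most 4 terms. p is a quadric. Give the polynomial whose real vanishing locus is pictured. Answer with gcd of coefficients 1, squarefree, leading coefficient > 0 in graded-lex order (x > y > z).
2*x^2 - 2*y^2 - z

deg p = 2.
Symmetries: it's symmetric under y → −y, forcing even powers of y; it's symmetric under x → −x, forcing even powers of x.
Observable constraints: one x-axis crossing is at x = 0; it meets the z-axis at z = 0 (among the integer gridlines); it meets the y-axis at y = 0 (among the integer gridlines).
Matching integer coefficients to the picture gives p.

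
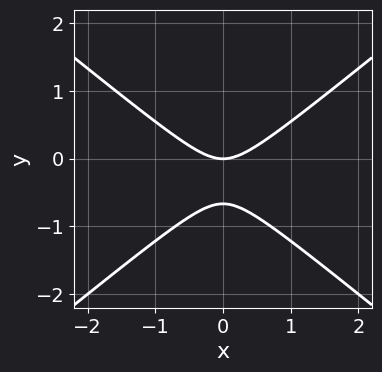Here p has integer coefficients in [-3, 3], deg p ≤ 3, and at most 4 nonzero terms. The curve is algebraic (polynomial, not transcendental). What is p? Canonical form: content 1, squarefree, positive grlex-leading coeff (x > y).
(a) The degree is 2 — no degree-1 curve has this shape.
(b) Symmetries: it's symmetric under x → −x, forcing even powers of x.
(c) Against the integer gridlines: it meets the y-axis at y = 0 (among the integer gridlines); it meets the x-axis at x = 0 (among the integer gridlines).
(d) Putting this together gives p.

2*x^2 - 3*y^2 - 2*y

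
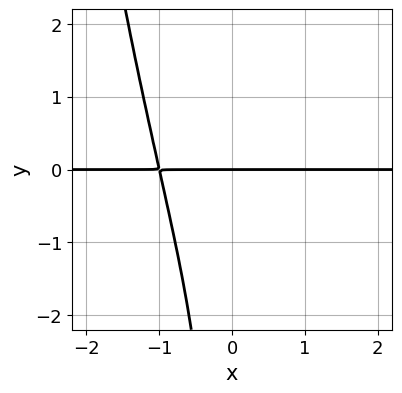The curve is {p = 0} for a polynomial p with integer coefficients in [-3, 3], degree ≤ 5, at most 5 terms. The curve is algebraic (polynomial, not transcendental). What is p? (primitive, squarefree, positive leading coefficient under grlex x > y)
3*x^3*y - 2*x*y^2 + 3*y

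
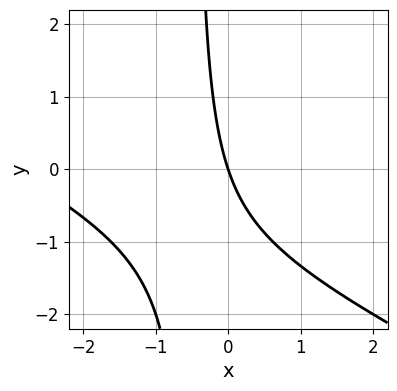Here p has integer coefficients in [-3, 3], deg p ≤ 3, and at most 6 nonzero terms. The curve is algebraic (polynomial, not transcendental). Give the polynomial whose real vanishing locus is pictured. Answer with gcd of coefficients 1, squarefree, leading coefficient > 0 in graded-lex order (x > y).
(a) deg p = 2. No degree-1 curve has this shape.
(b) Checking where it meets the axes: one x-axis crossing is at x = 0; it meets the y-axis at y = 0 (among the integer gridlines).
(c) Assembling these constraints gives the stated polynomial.

x^2 + 2*x*y + 3*x + y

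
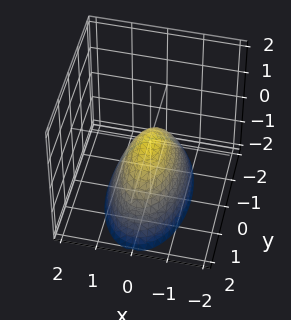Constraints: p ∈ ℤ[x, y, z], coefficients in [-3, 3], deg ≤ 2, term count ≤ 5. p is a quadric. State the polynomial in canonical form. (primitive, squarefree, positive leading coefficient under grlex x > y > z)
3*x^2 + y^2 + 2*z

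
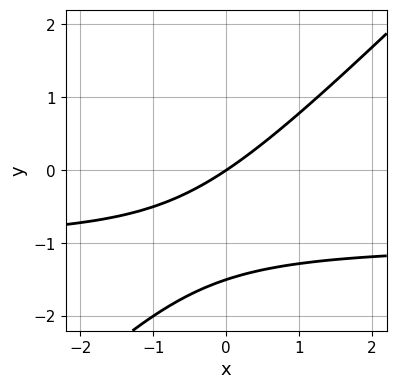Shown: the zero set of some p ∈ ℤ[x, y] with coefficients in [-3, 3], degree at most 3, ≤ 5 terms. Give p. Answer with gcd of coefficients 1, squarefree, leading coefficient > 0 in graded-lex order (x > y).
Degree: no degree-1 curve has this shape, so deg p = 2.
Checking where it meets the axes: it meets the y-axis at y = 0 (among the integer gridlines); one x-axis crossing is at x = 0.
These observations pin down the coefficients.

2*x*y - 2*y^2 + 2*x - 3*y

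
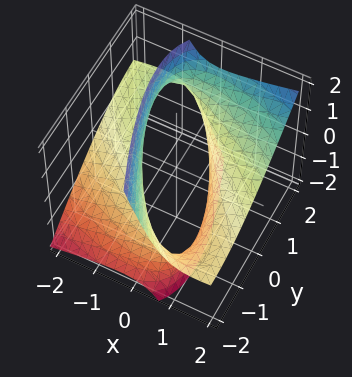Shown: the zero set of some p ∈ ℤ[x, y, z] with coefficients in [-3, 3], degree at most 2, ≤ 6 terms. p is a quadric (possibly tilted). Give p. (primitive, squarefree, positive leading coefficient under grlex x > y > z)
x^2 + 2*x*y - 3*x*z + y^2 - z^2 - 2

1. deg p = 2. The shape is more complex than any degree-1 surface.
2. Observable constraints: no z-intercept at any integer in the box.
3. Assembling these constraints gives the stated polynomial.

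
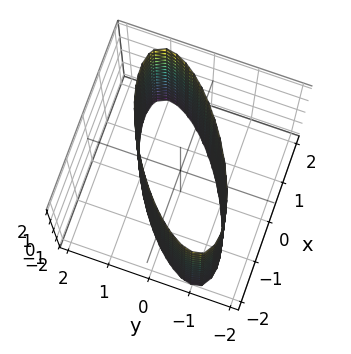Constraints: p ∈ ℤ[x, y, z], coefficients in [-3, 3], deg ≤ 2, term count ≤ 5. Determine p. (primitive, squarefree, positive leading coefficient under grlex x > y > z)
x^2 - 2*x*y + 2*y^2 - 2

First, the degree is 2 — no degree-1 surface has this shape.
Next, against the integer gridlines: among the integer gridlines, it crosses the y-axis at y ∈ {-1, 1}; it misses every integer gridline on the z-axis.
Finally, putting this together gives p.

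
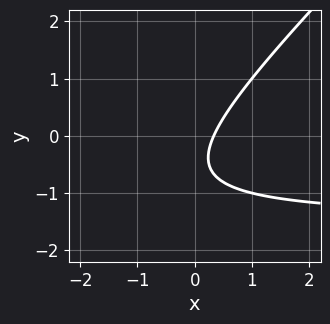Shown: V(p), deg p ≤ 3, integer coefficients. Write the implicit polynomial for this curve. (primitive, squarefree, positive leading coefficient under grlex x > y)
deg p = 2. The shape is more complex than any degree-1 curve.
From the axis intercepts and sections: it misses every integer gridline on the y-axis.
Together with the visible shape, these determine p as stated.

2*x*y - 2*y^2 + 3*x - 2*y - 1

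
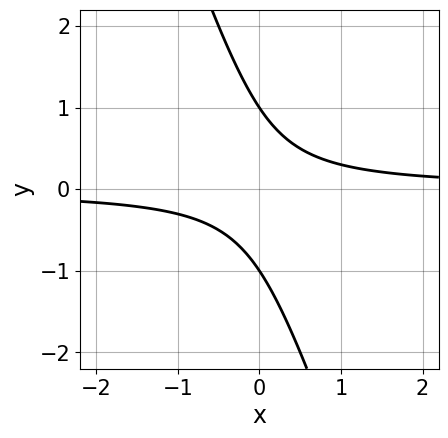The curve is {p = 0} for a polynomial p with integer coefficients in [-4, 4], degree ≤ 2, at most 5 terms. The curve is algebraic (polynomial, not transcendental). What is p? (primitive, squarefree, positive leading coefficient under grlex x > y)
3*x*y + y^2 - 1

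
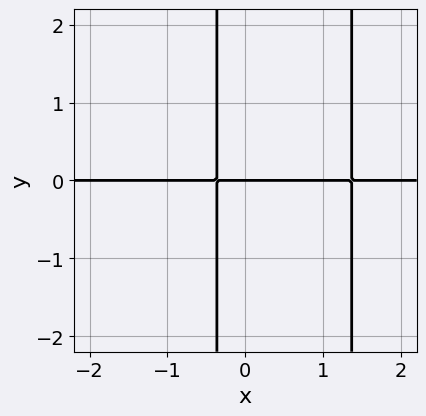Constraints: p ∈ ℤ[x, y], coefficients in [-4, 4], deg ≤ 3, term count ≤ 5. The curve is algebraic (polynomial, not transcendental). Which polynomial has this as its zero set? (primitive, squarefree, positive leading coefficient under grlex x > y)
2*x^2*y - 2*x*y - y

First, deg p = 3. No degree-2 curve has this shape.
Then, checking where it meets the axes: every point of the x-axis in the box is on the curve; it meets the y-axis at y = 0 (among the integer gridlines).
Finally, these observations pin down the coefficients.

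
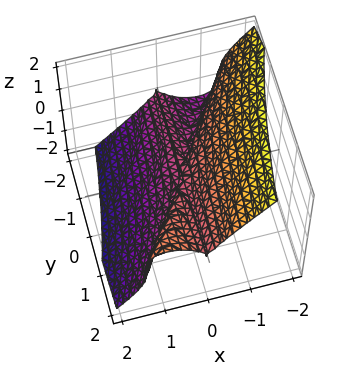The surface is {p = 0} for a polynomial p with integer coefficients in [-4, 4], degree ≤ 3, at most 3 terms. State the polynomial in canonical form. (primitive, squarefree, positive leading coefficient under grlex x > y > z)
3*x^3 - 2*x^2*y + 2*z^3

deg p = 3. The shape is more complex than any degree-2 surface.
From the axis intercepts and sections: it crosses the z-axis at the gridline z = 0; one x-axis crossing is at x = 0.
Matching integer coefficients to the picture gives p. Check: (0, 1, 0) on the y-axis lies on the surface, and p(0, 1, 0) = 0. ✓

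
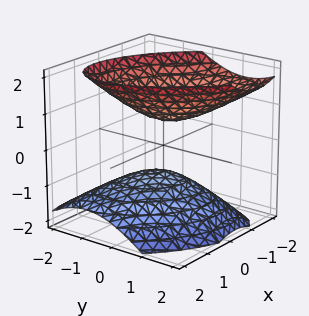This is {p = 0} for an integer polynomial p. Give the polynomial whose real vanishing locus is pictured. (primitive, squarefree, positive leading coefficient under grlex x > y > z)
2*x^2 + 2*x*y + x*z + 2*y^2 - 2*z^2 + 1

I count 2 distinct pieces. They look like related sheets of one shape, so recover p as a whole.
Degree: a generic line meets the surface in up to 2 points, so deg p = 2.
Against the integer gridlines: no x-intercept at any integer in the box; no y-intercept at any integer in the box.
Assembling these constraints gives the stated polynomial.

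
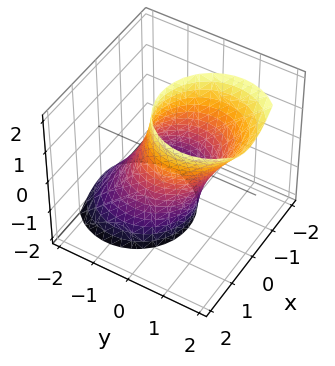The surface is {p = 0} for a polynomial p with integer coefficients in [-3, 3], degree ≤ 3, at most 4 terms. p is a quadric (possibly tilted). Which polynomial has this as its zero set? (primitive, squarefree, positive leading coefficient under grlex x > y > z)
1. Degree: no degree-1 surface has this shape, so deg p = 2.
2. Observable constraints: among the integer gridlines, it crosses the y-axis at y ∈ {-1, 1}; the x-axis gridline crossings are at x ∈ {-1, 1}; it misses every integer gridline on the z-axis.
3. Matching integer coefficients to the picture gives p.

x^2 + y^2 - y*z - 1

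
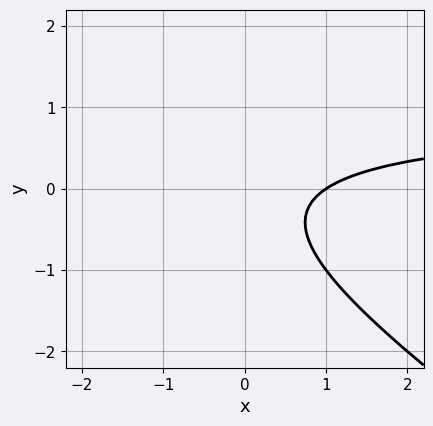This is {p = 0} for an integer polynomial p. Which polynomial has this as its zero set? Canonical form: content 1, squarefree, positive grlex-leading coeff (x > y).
The degree is 2 — the shape is more complex than any degree-1 curve.
Against the integer gridlines: it misses every integer gridline on the y-axis; one x-axis crossing is at x = 1.
Matching integer coefficients to the picture gives p.

2*x*y + 3*y^2 - 2*x + y + 2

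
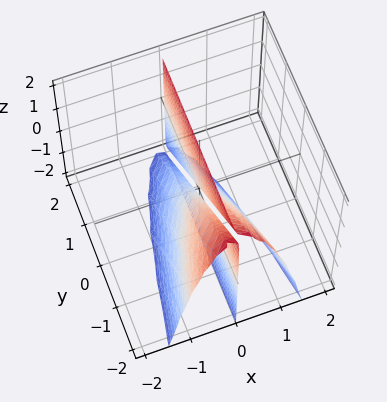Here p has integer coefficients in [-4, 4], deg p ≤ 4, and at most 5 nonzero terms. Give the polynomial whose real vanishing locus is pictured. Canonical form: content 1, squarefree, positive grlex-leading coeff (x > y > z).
2*x^3 + x*y + x*z

1. The picture has 2 separate pieces.
2. deg p = 3.
3. From the visible intercepts: it crosses the x-axis at the gridline x = 0; every point of the z-axis in the box is on the surface; the visible y-axis segment lies entirely on the surface.
4. Solving for integer coefficients yields p as stated.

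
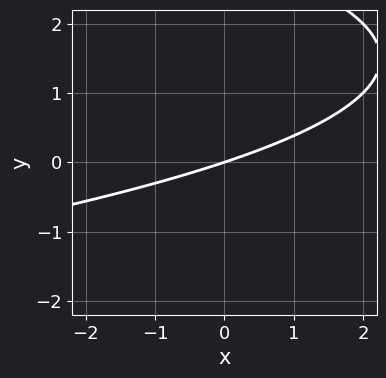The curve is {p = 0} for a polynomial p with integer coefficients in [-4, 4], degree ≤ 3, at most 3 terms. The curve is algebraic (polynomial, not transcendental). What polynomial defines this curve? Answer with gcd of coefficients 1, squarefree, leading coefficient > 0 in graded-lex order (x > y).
y^2 + x - 3*y

1. deg p = 2. No degree-1 curve has this shape.
2. From the visible intercepts: it meets the y-axis at y = 0 (among the integer gridlines); one x-axis crossing is at x = 0.
3. Putting this together gives p.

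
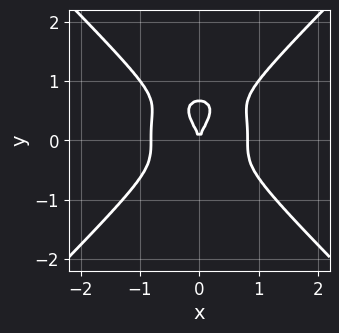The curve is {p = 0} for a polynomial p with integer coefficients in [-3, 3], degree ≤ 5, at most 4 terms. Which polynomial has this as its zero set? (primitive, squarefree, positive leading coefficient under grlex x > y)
3*x^4 - 3*y^4 + 2*y^3 - 2*x^2

(a) deg p = 4. The shape is more complex than any degree-3 curve.
(b) Symmetries: it's symmetric under x → −x, forcing even powers of x.
(c) Reading off the gridlines: one y-axis crossing is at y = 0; it meets the x-axis at x = 0 (among the integer gridlines).
(d) Solving for integer coefficients yields p as stated.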